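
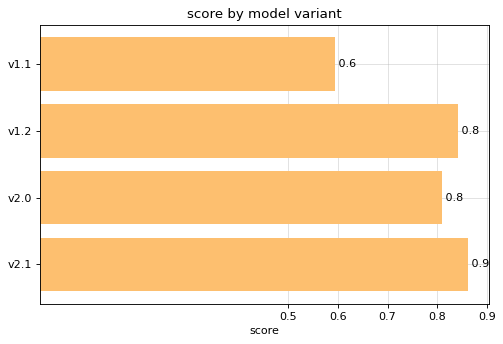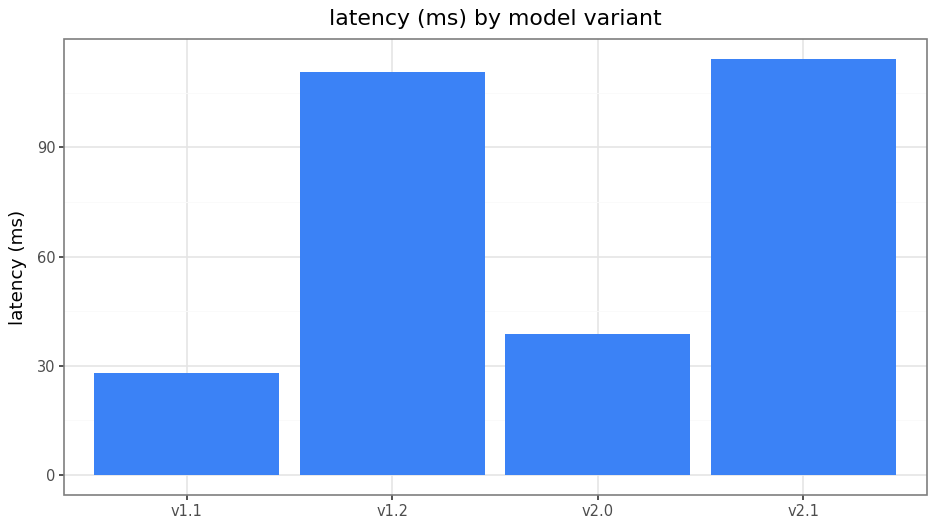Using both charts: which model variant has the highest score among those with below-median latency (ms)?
v2.0

Chart 2 median latency (ms) ≈ 80; below-median model variants: v1.1, v2.0. Among those, v2.0 has the highest score (≈ 0.8).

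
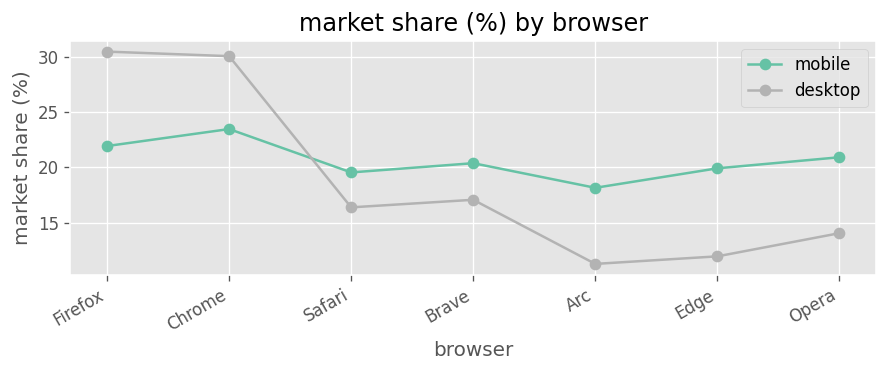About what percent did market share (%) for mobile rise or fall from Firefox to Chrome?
Firefox ≈ 22, Chrome ≈ 24; (24 − 22) / 22 ≈ +9.1%.

≈ +9.1%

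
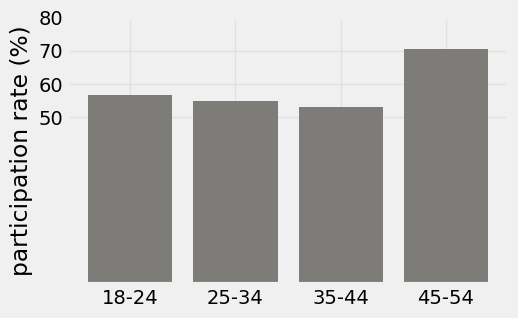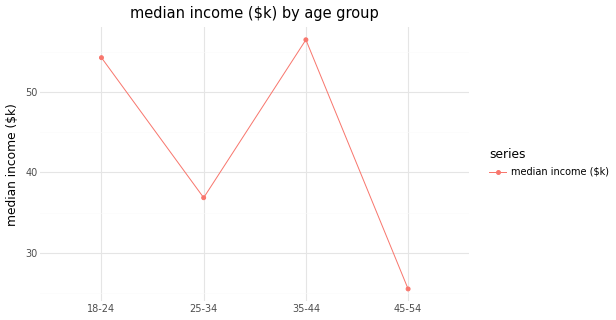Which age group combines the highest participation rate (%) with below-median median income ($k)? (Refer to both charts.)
45-54

Chart 2 median median income ($k) ≈ 50; below-median age groups: 25-34, 45-54. Among those, 45-54 has the highest participation rate (%) (≈ 70).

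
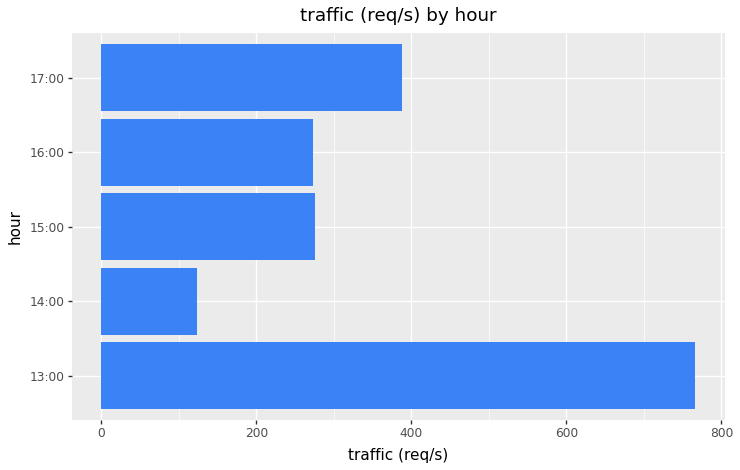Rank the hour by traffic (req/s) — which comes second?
17:00

Top 3: 13:00 ≈ 800, 17:00 ≈ 400, 15:00 ≈ 300.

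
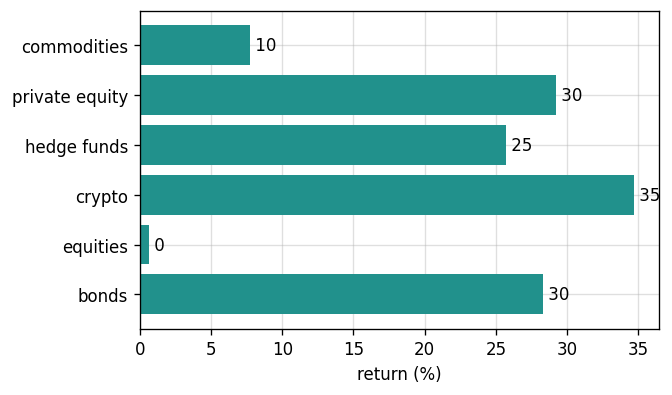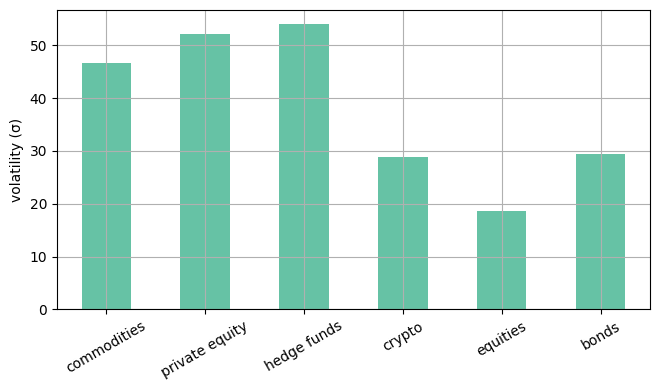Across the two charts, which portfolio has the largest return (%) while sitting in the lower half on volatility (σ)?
Chart 2 median volatility (σ) ≈ 40; below-median portfolios: crypto, equities, bonds. Among those, crypto has the highest return (%) (≈ 35).

crypto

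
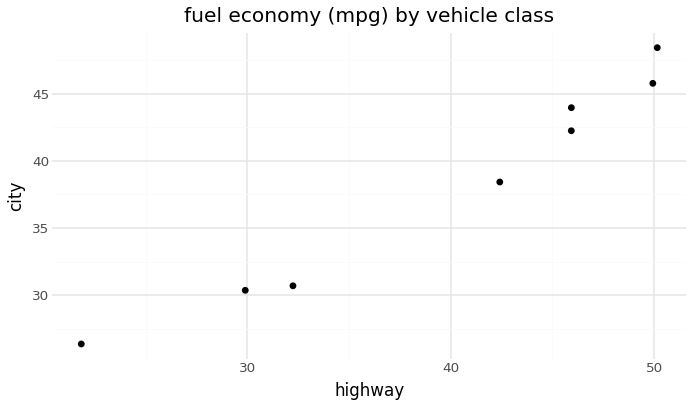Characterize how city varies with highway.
positive, strong

Points are positively correlated; strong (|r| ≈ 1.0).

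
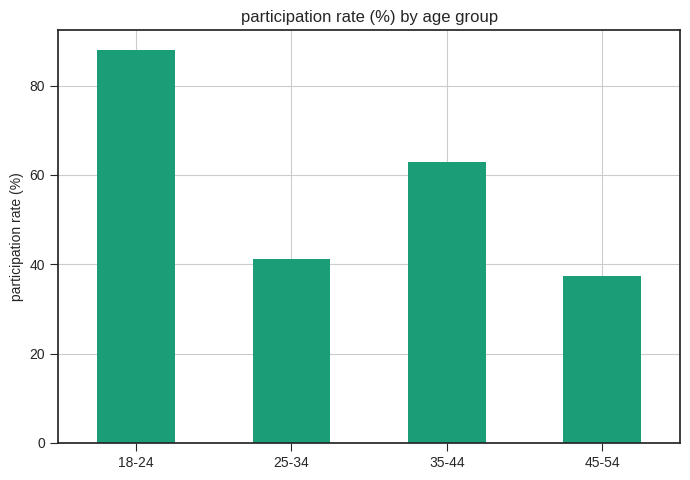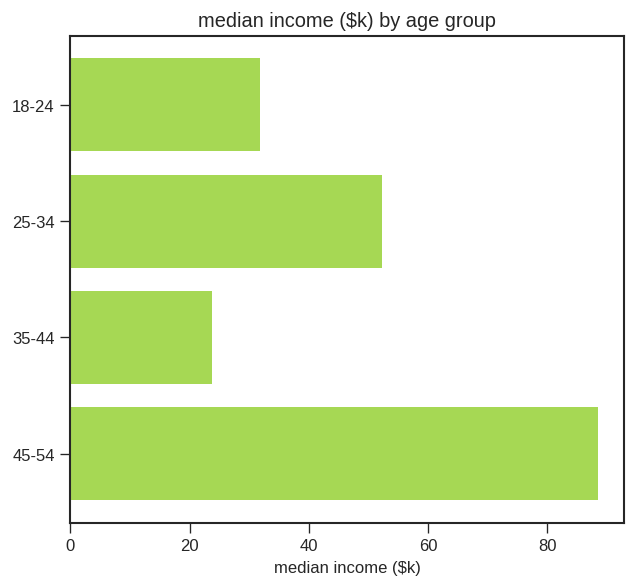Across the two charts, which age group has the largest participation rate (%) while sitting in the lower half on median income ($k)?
18-24

Chart 2 median median income ($k) ≈ 40; below-median age groups: 18-24, 35-44. Among those, 18-24 has the highest participation rate (%) (≈ 90).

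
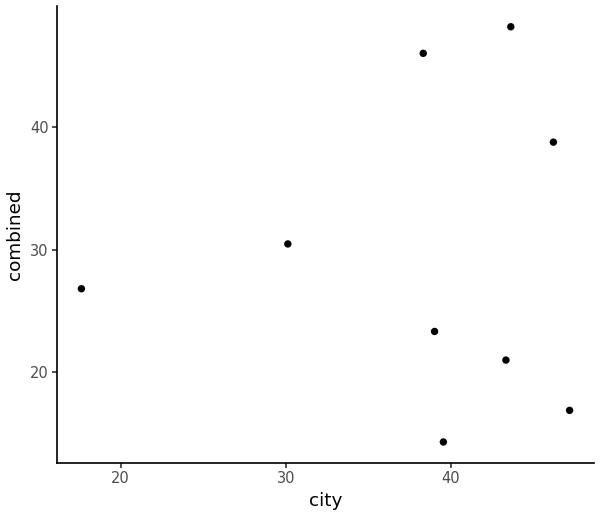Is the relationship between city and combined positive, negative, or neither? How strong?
Points are roughly uncorrelated; weak (|r| ≈ 0.0).

no clear correlation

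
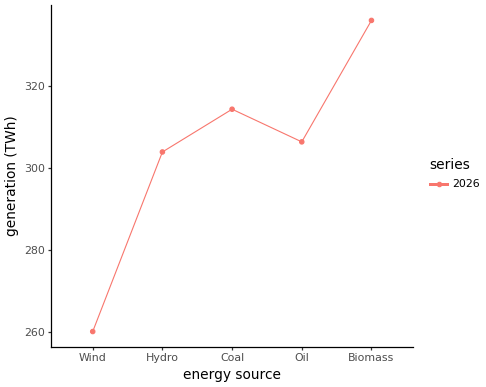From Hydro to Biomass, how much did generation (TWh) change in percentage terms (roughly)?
Hydro ≈ 300, Biomass ≈ 340; (340 − 300) / 300 ≈ +13.3%.

≈ +13.3%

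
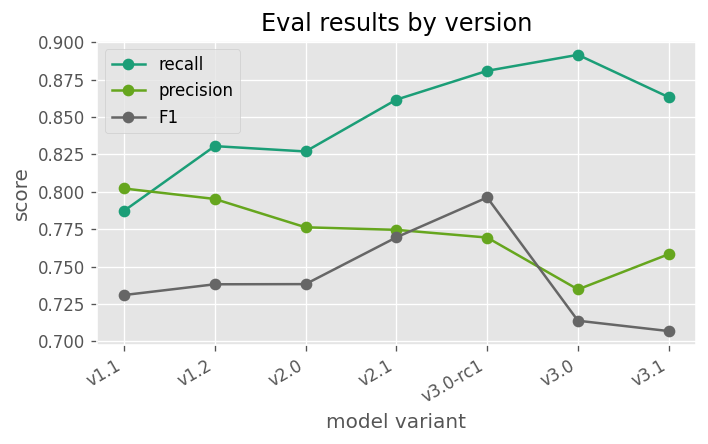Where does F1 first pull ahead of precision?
v3.0-rc1

v2.1: F1 ≈ 0.76 vs precision ≈ 0.78 (not yet); v3.0-rc1: F1 ≈ 0.80 vs precision ≈ 0.76 (first crossover).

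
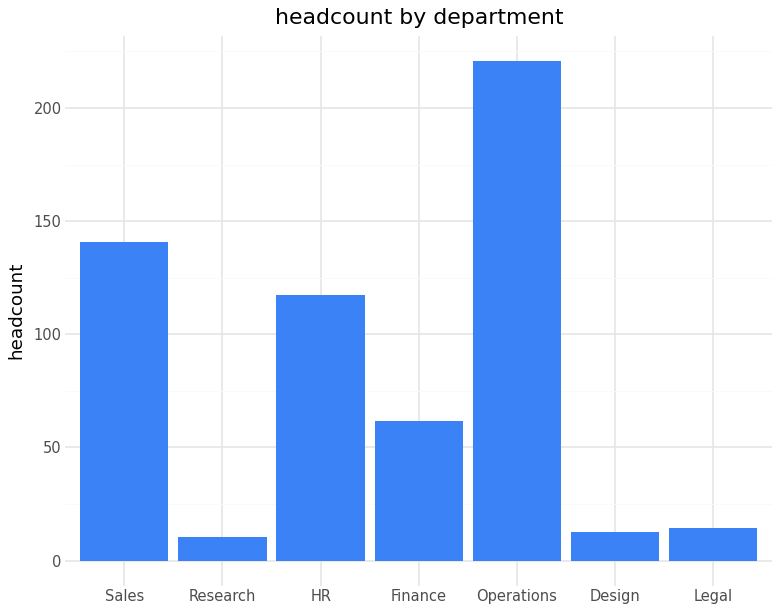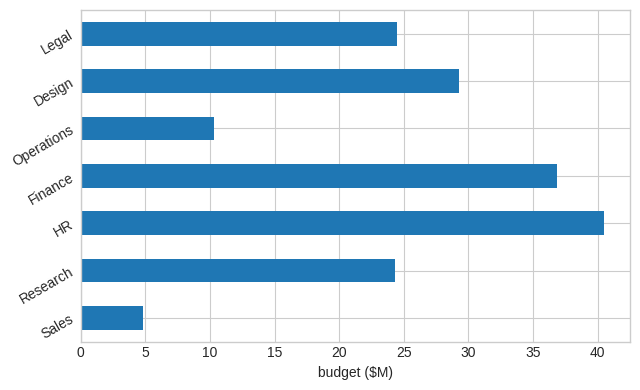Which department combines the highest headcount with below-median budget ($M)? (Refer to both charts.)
Chart 2 median budget ($M) ≈ 25; below-median departments: Sales, Research, Operations. Among those, Operations has the highest headcount (≈ 225).

Operations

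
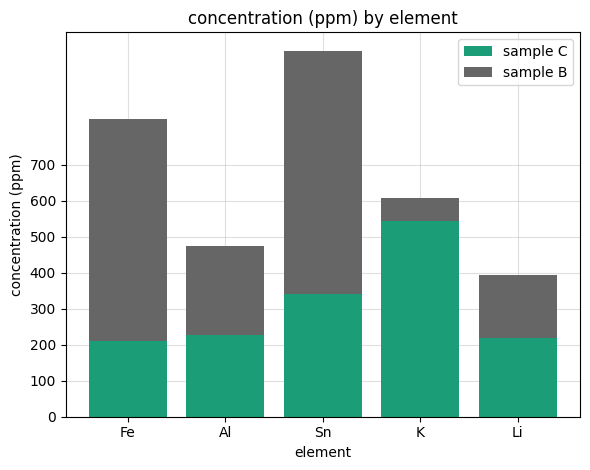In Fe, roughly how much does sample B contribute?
sample B top ≈ 800, bottom ≈ 200; segment ≈ 600.

≈ 600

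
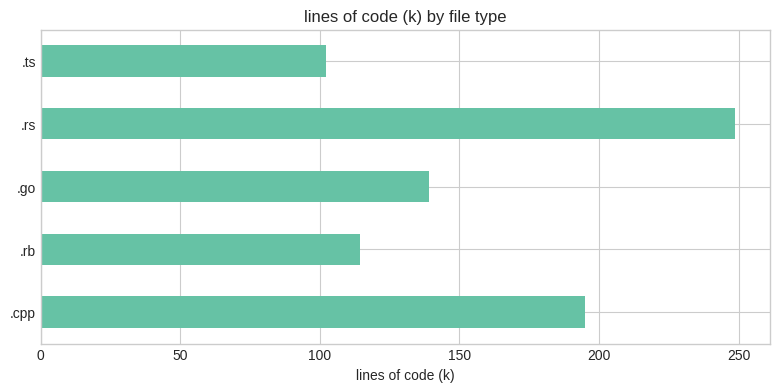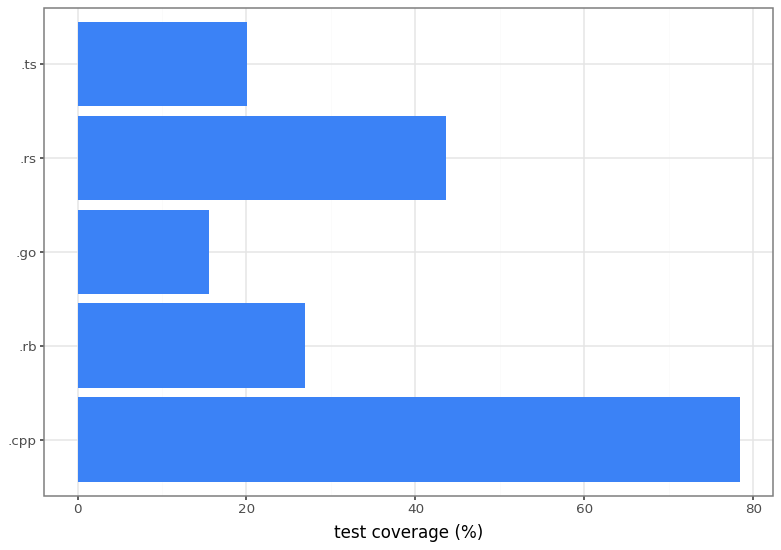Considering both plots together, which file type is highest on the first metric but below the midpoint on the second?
.go

Chart 2 median test coverage (%) ≈ 30; below-median file types: .go, .ts. Among those, .go has the highest lines of code (k) (≈ 150).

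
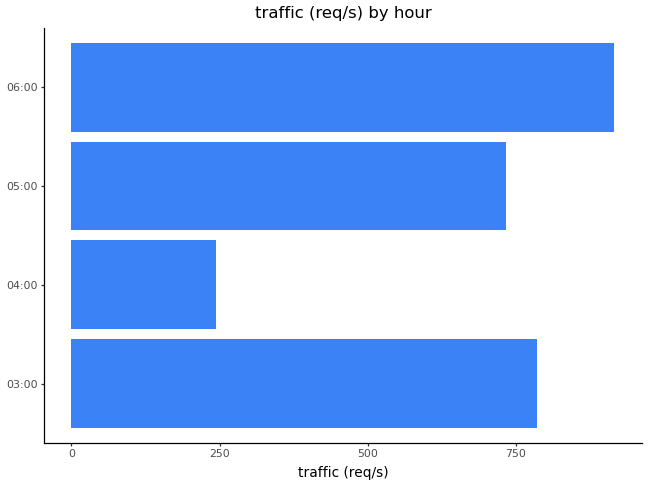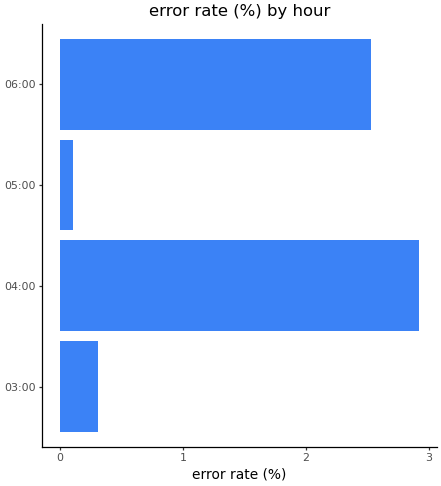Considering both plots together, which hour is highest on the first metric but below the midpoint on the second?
Chart 2 median error rate (%) ≈ 1.5; below-median hours: 03:00, 05:00. Among those, 03:00 has the highest traffic (req/s) (≈ 800).

03:00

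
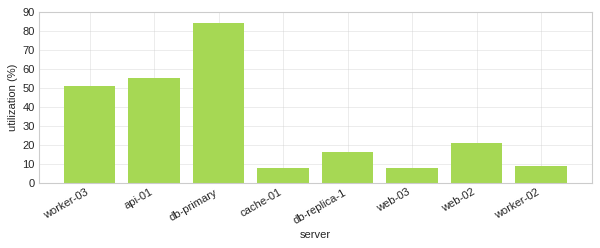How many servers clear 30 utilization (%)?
Above 30: worker-03, api-01, db-primary.

3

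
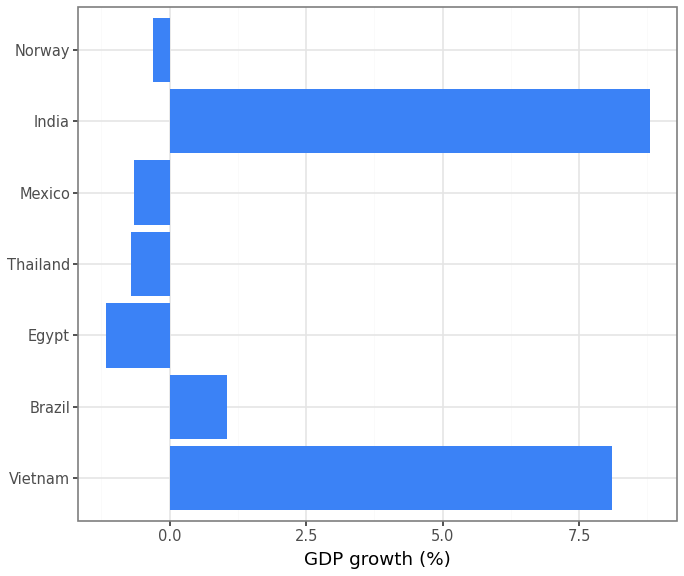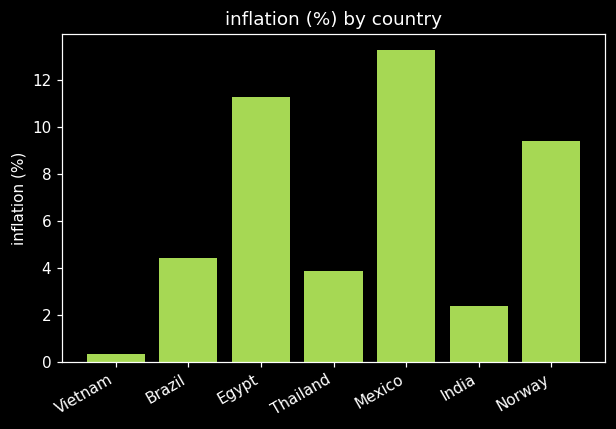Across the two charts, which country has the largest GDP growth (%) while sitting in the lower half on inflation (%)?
India

Chart 2 median inflation (%) ≈ 4; below-median countries: Vietnam, Thailand, India. Among those, India has the highest GDP growth (%) (≈ 9).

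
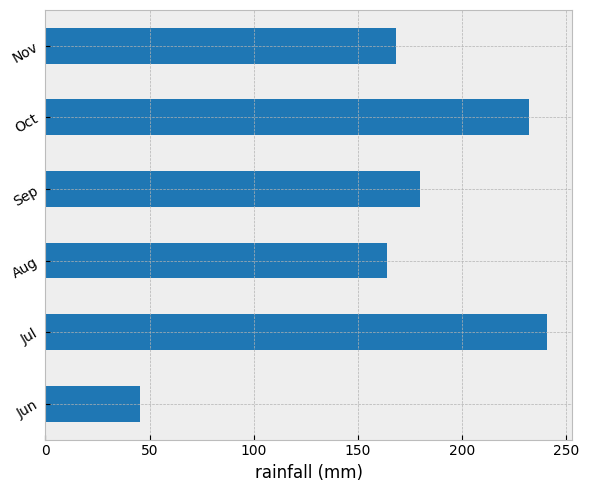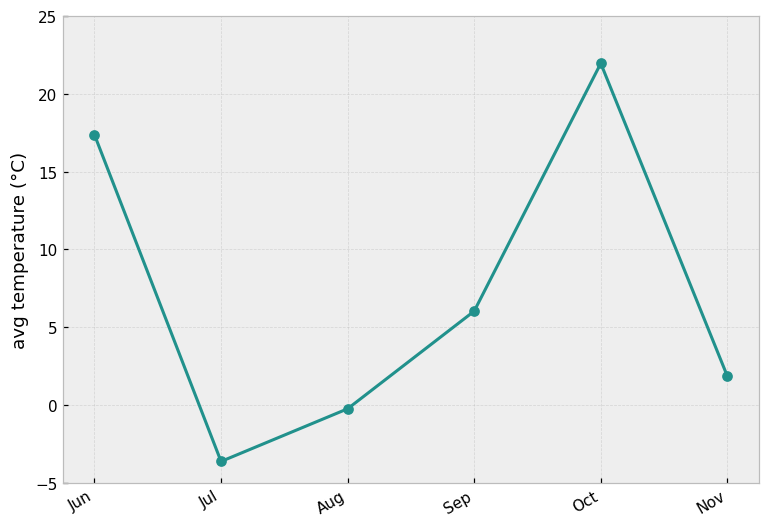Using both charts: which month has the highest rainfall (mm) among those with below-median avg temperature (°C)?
Jul

Chart 2 median avg temperature (°C) ≈ 5; below-median months: Jul, Aug, Nov. Among those, Jul has the highest rainfall (mm) (≈ 250).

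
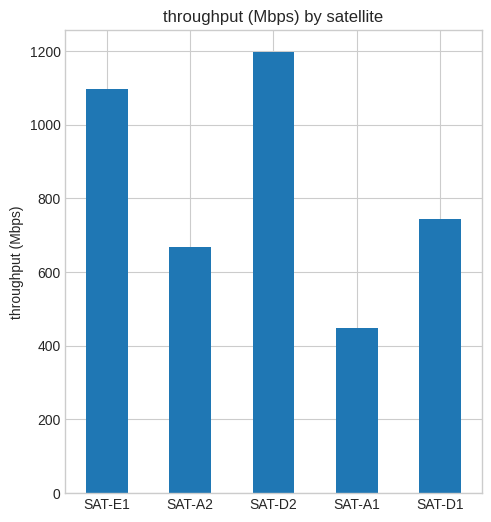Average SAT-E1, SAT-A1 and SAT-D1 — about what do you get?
(1100 + 400 + 700) / 3 ≈ 733.

≈ 733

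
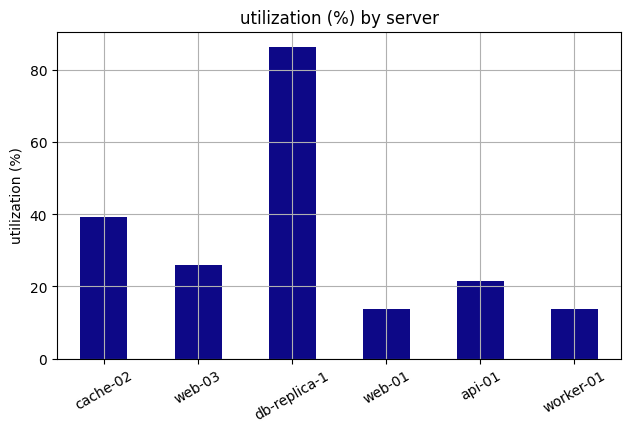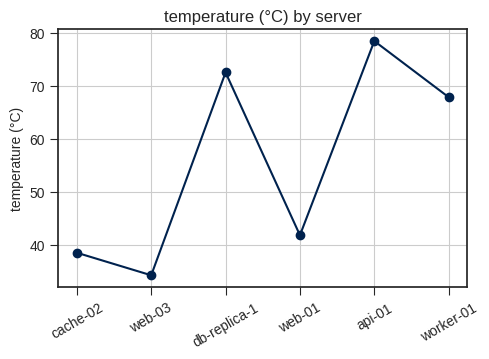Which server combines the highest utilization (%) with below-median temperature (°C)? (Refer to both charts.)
Chart 2 median temperature (°C) ≈ 50; below-median servers: cache-02, web-03, web-01. Among those, cache-02 has the highest utilization (%) (≈ 40).

cache-02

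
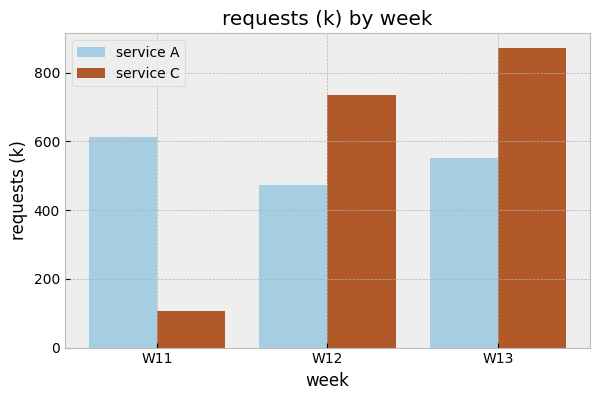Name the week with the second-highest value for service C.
W12

Top 3 for service C: W13 ≈ 900, W12 ≈ 700, W11 ≈ 100.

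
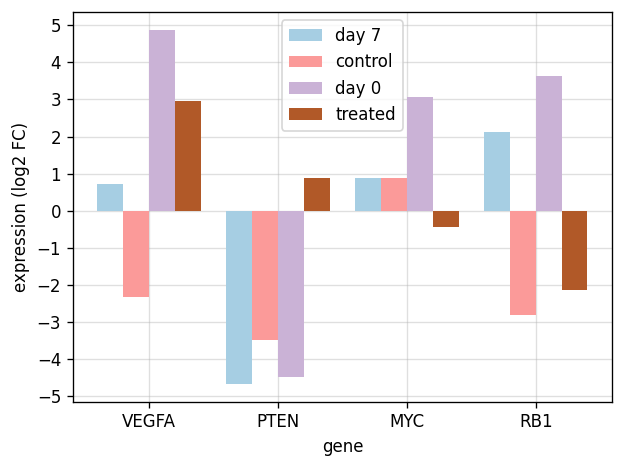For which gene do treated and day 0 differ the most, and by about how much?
RB1: treated ≈ -2, day 0 ≈ 4 → gap ≈ 6. Next-largest (PTEN) is only ≈ 5.

RB1, ≈ 6 log2 FC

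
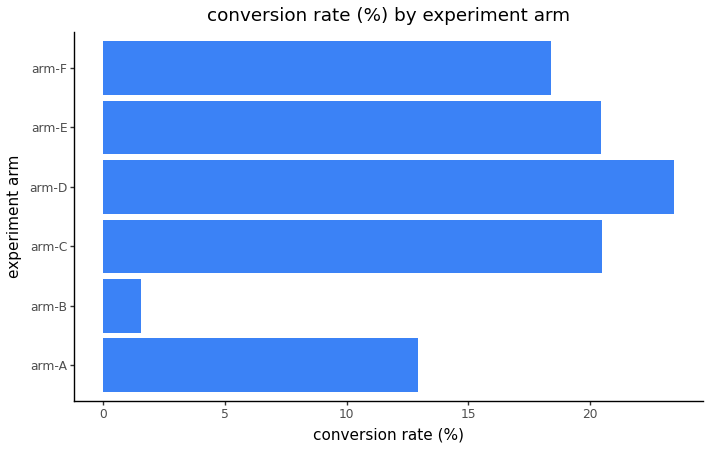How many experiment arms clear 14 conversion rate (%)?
4

Above 14: arm-C, arm-D, arm-E, arm-F.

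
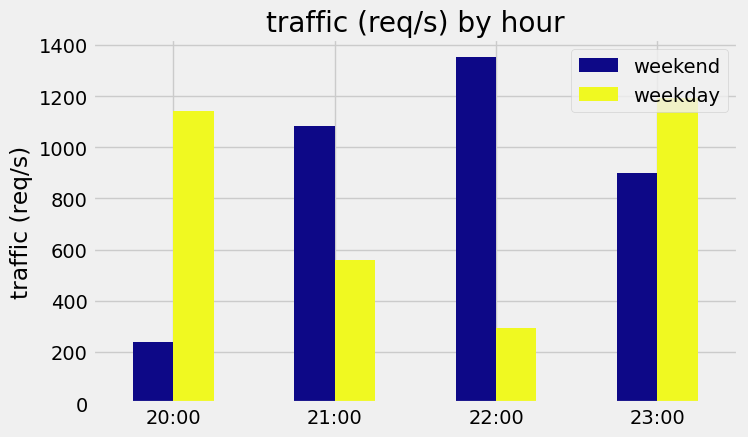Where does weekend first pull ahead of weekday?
21:00

20:00: weekend ≈ 200 vs weekday ≈ 1200 (not yet); 21:00: weekend ≈ 1000 vs weekday ≈ 600 (first crossover).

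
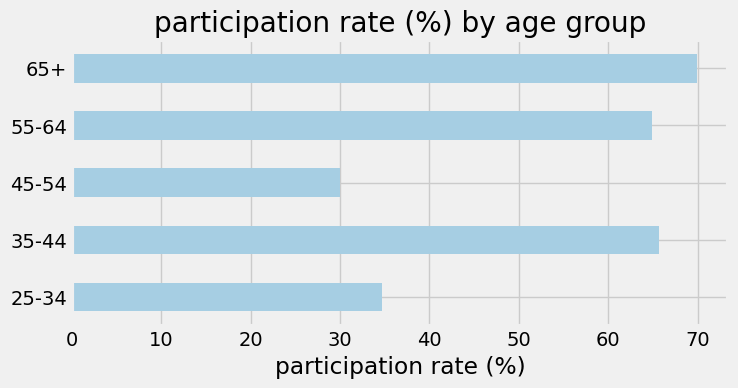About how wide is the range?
Max 65+ ≈ 70, min 45-54 ≈ 30; range ≈ 40.

≈ 40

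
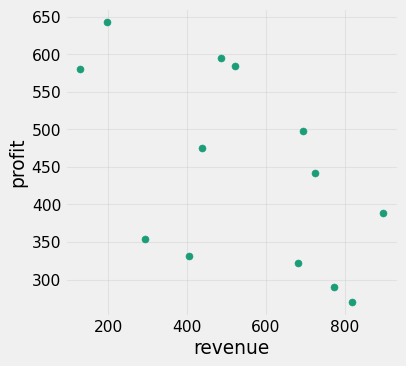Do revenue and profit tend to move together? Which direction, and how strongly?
Points are negatively correlated; moderate (|r| ≈ 0.6).

negative, moderate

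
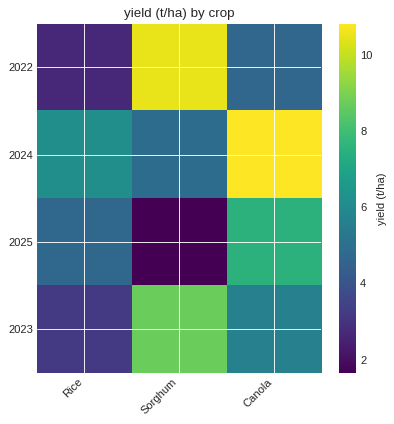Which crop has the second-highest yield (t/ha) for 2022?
Canola

Top 3 for 2022: Sorghum ≈ 11, Canola ≈ 5, Rice ≈ 3.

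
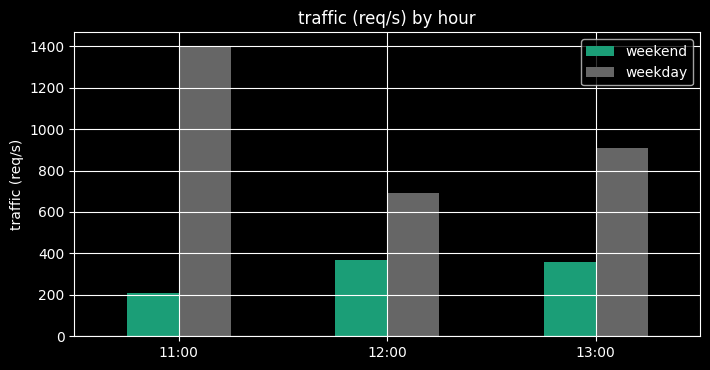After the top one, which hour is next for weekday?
13:00

Top 3 for weekday: 11:00 ≈ 1400, 13:00 ≈ 1000, 12:00 ≈ 600.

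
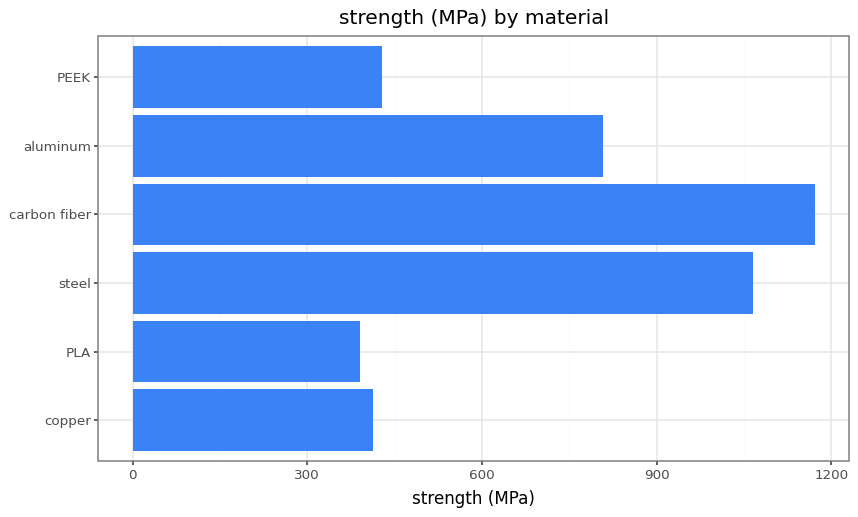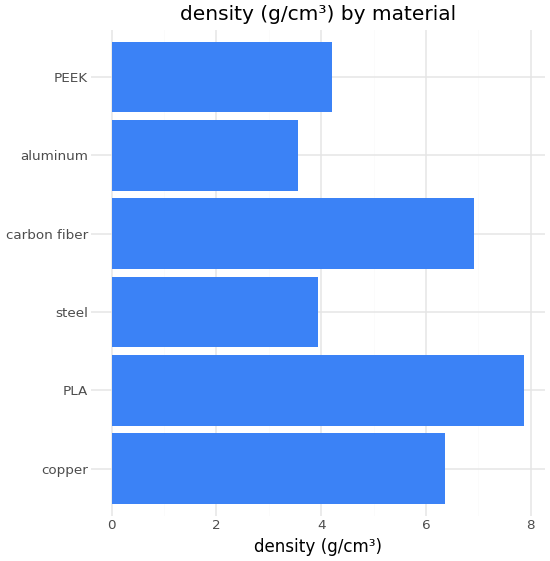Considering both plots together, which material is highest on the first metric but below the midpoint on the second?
Chart 2 median density (g/cm³) ≈ 5; below-median materials: steel, aluminum, PEEK. Among those, steel has the highest strength (MPa) (≈ 1000).

steel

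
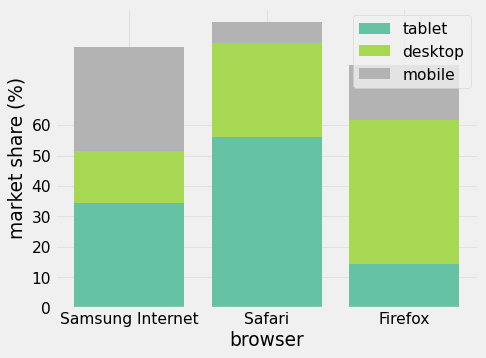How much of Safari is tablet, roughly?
≈ 60

tablet top ≈ 60, bottom ≈ 0; segment ≈ 60.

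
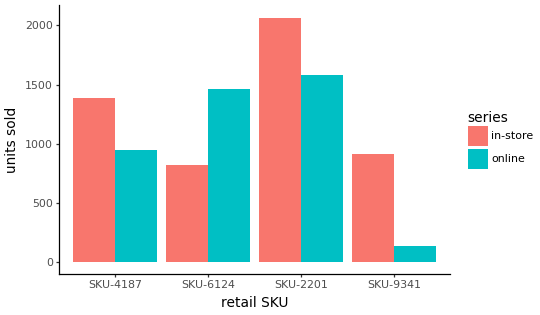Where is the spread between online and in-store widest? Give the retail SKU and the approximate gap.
SKU-9341: online ≈ 200, in-store ≈ 1000 → gap ≈ 800. Next-largest (SKU-6124) is only ≈ 600.

SKU-9341, ≈ 800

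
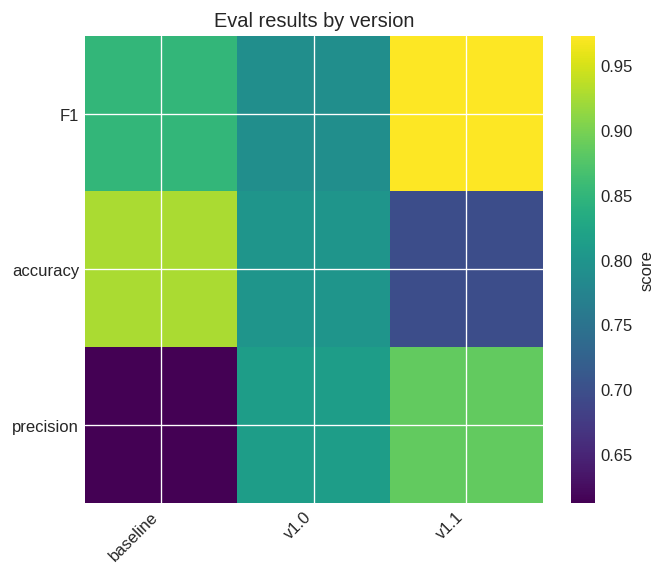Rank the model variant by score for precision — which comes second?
Top 3 for precision: v1.1 ≈ 0.90, v1.0 ≈ 0.80, baseline ≈ 0.60.

v1.0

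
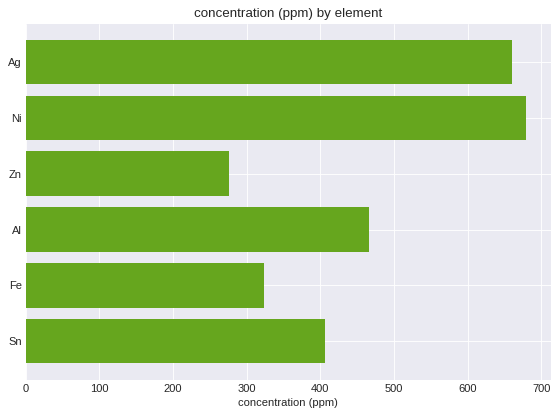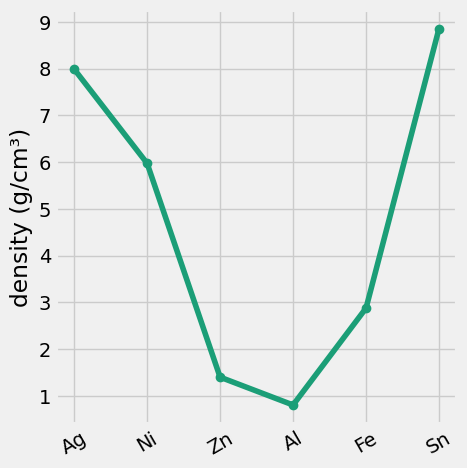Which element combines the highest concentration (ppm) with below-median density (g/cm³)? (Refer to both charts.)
Chart 2 median density (g/cm³) ≈ 4; below-median elements: Zn, Al, Fe. Among those, Al has the highest concentration (ppm) (≈ 500).

Al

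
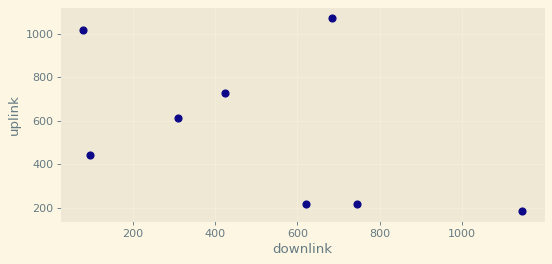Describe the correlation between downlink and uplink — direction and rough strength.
negative, moderate

Points are negatively correlated; moderate (|r| ≈ 0.5).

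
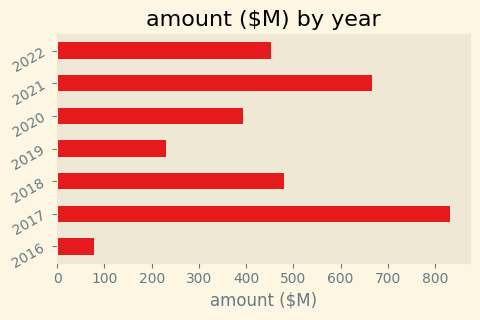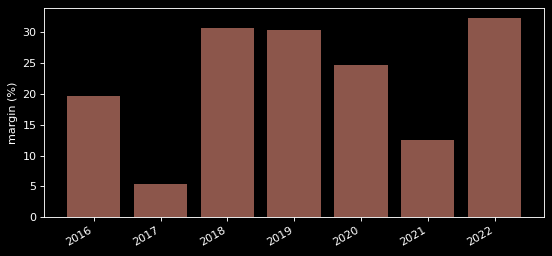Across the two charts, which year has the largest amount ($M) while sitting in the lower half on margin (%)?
2017

Chart 2 median margin (%) ≈ 25; below-median years: 2016, 2017, 2021. Among those, 2017 has the highest amount ($M) (≈ 800).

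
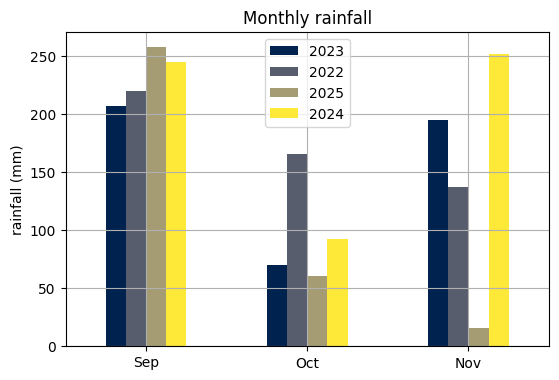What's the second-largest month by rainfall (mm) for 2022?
Top 3 for 2022: Sep ≈ 225, Oct ≈ 175, Nov ≈ 125.

Oct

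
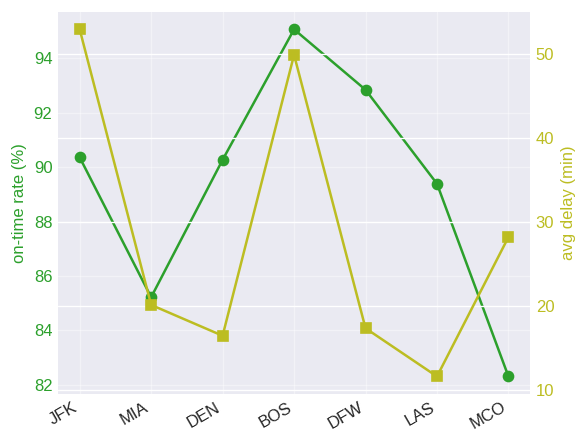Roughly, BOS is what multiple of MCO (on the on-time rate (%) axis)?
BOS ≈ 96, MCO ≈ 82; 96/82 ≈ 1.17.

≈ 1.17×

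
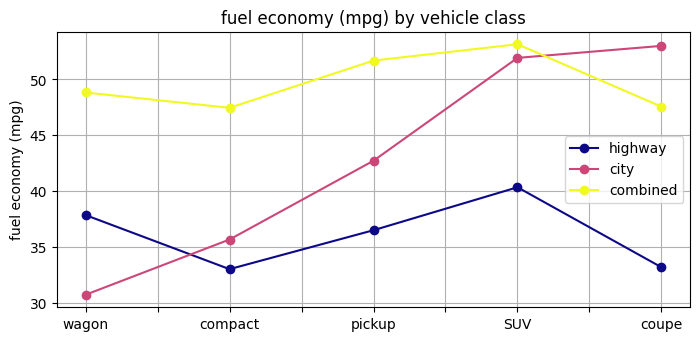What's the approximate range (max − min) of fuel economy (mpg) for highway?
≈ 6

Max SUV ≈ 40, min compact ≈ 34; range ≈ 6.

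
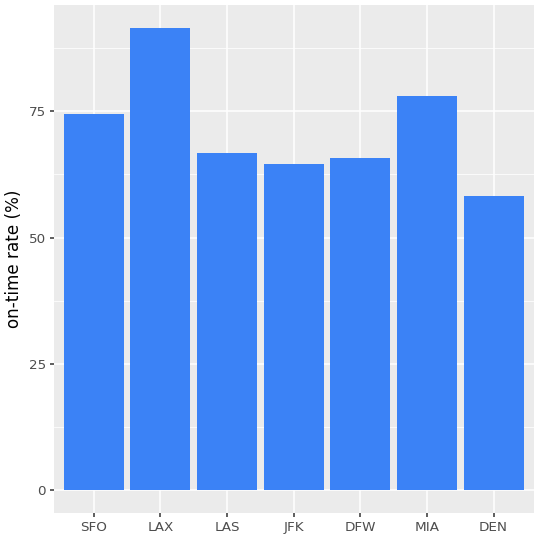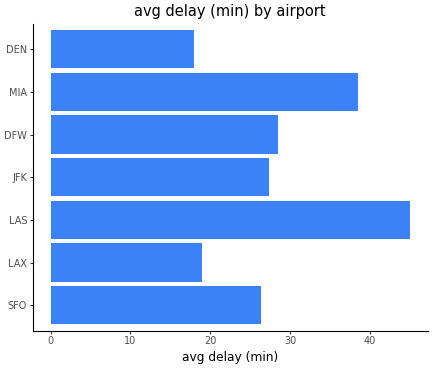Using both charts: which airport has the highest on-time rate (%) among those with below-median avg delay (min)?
LAX

Chart 2 median avg delay (min) ≈ 25; below-median airports: SFO, LAX, DEN. Among those, LAX has the highest on-time rate (%) (≈ 90).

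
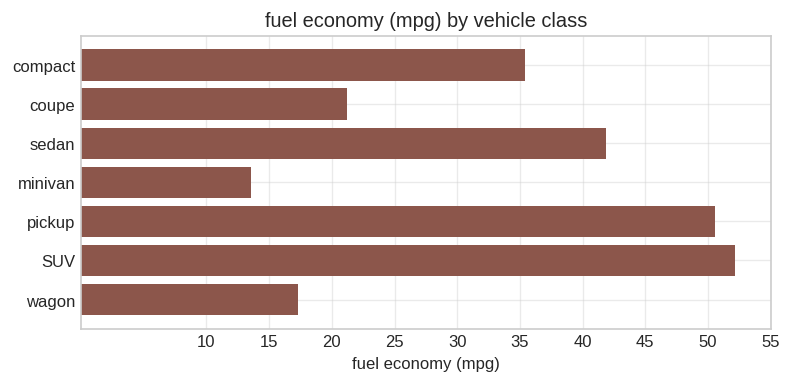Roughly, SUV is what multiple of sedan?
≈ 1.25×

SUV ≈ 50, sedan ≈ 40; 50/40 ≈ 1.25.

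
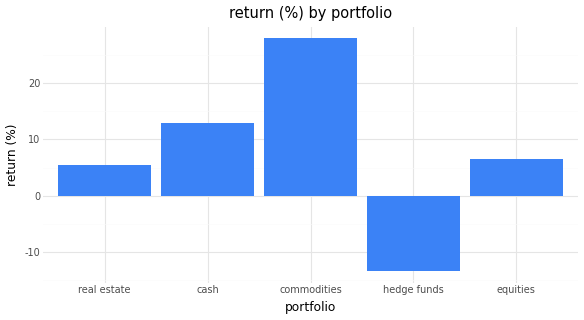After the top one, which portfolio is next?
Top 3: commodities ≈ 30, cash ≈ 15, equities ≈ 5.

cash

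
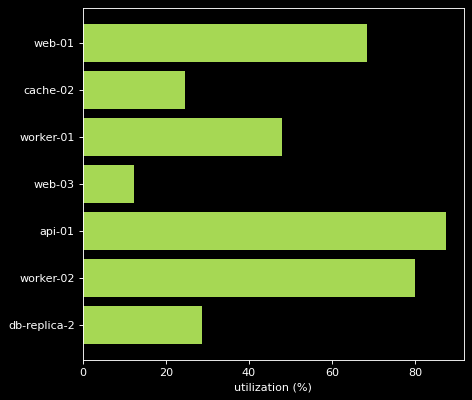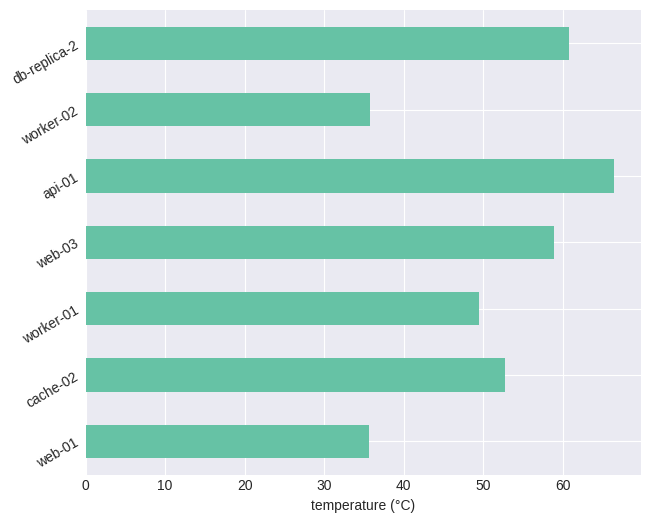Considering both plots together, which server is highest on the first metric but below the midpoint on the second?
Chart 2 median temperature (°C) ≈ 50; below-median servers: web-01, worker-01, worker-02. Among those, worker-02 has the highest utilization (%) (≈ 80).

worker-02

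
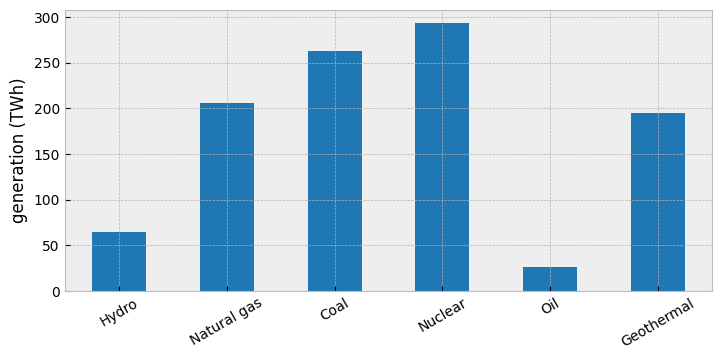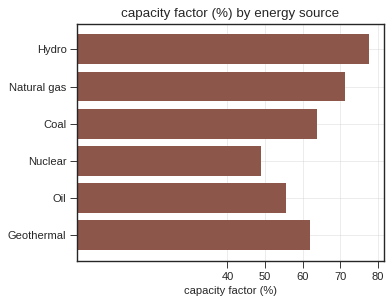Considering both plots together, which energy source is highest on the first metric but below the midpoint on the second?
Chart 2 median capacity factor (%) ≈ 60; below-median energy sources: Nuclear, Oil, Geothermal. Among those, Nuclear has the highest generation (TWh) (≈ 300).

Nuclear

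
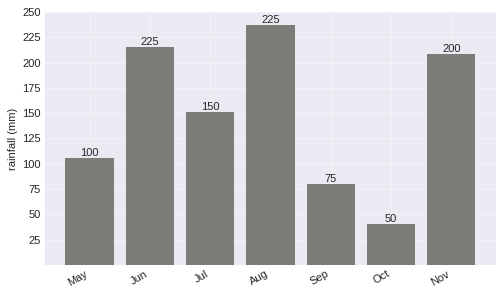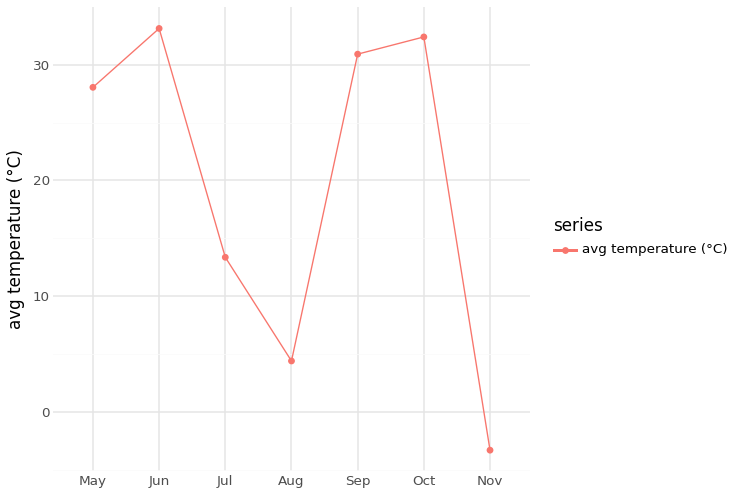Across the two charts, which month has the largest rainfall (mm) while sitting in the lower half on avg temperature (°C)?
Aug

Chart 2 median avg temperature (°C) ≈ 30; below-median months: Jul, Aug, Nov. Among those, Aug has the highest rainfall (mm) (≈ 225).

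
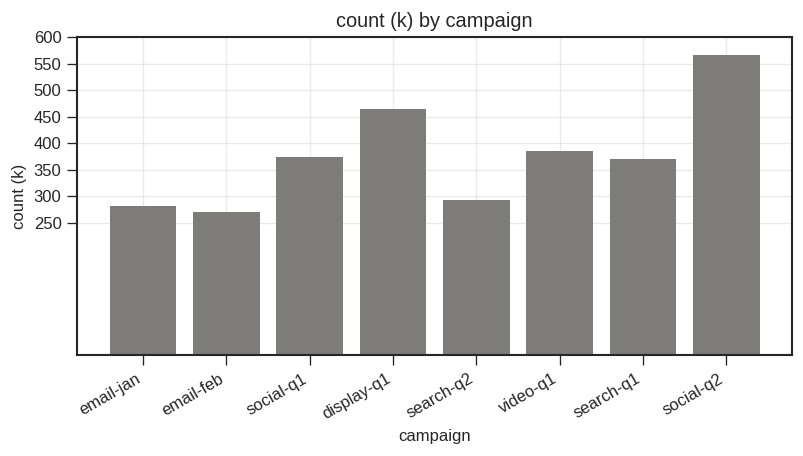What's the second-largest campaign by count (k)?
display-q1

Top 3: social-q2 ≈ 550, display-q1 ≈ 450, video-q1 ≈ 400.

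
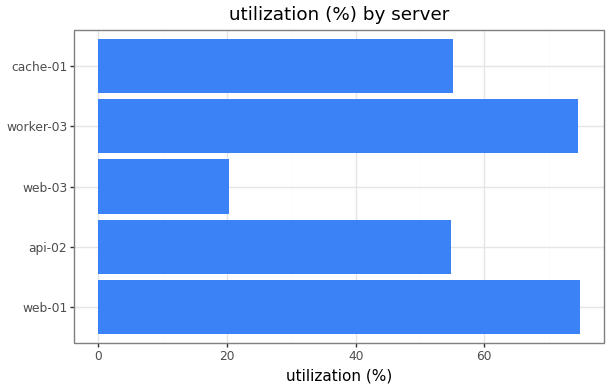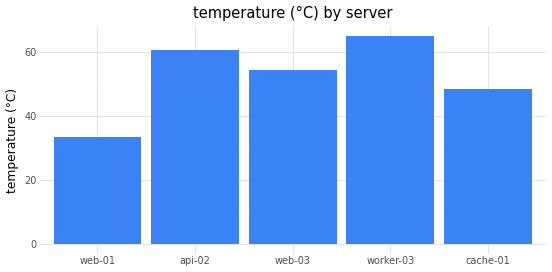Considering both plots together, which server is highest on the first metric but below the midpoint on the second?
web-01

Chart 2 median temperature (°C) ≈ 50; below-median servers: web-01, cache-01. Among those, web-01 has the highest utilization (%) (≈ 70).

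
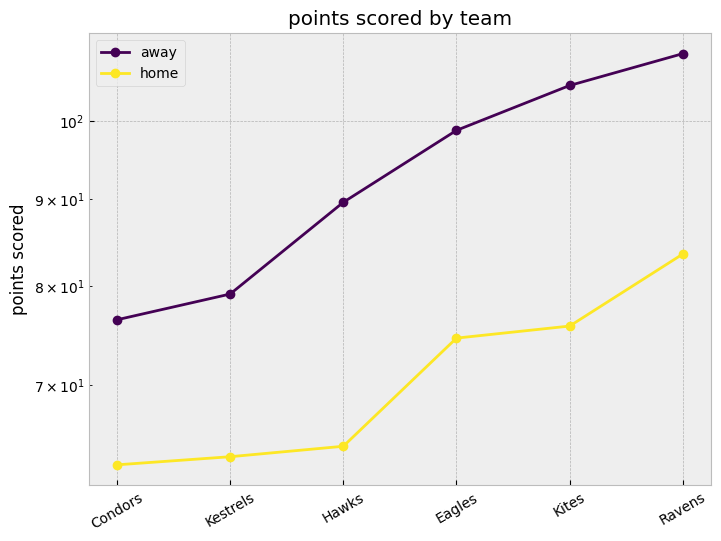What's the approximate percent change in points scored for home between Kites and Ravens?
Kites ≈ 75, Ravens ≈ 85; (85 − 75) / 75 ≈ +13.3%.

≈ +13.3%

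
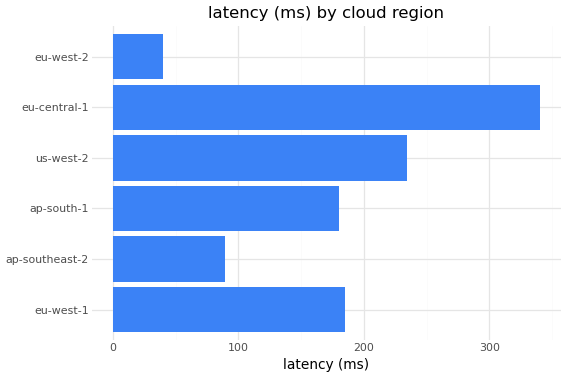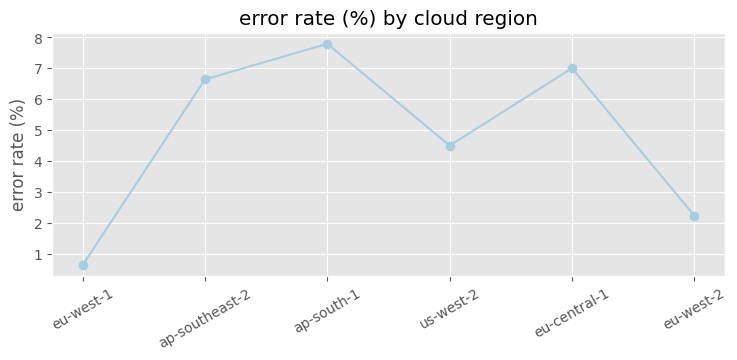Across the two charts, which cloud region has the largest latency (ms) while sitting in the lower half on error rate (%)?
Chart 2 median error rate (%) ≈ 6; below-median cloud regions: eu-west-1, us-west-2, eu-west-2. Among those, us-west-2 has the highest latency (ms) (≈ 250).

us-west-2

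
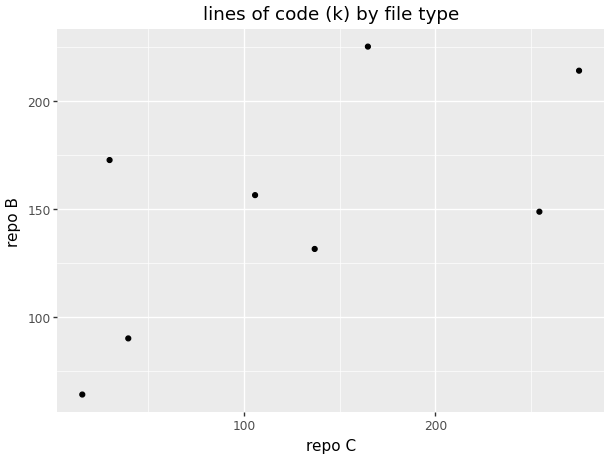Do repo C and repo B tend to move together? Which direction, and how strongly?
Points are positively correlated; moderate (|r| ≈ 0.6).

positive, moderate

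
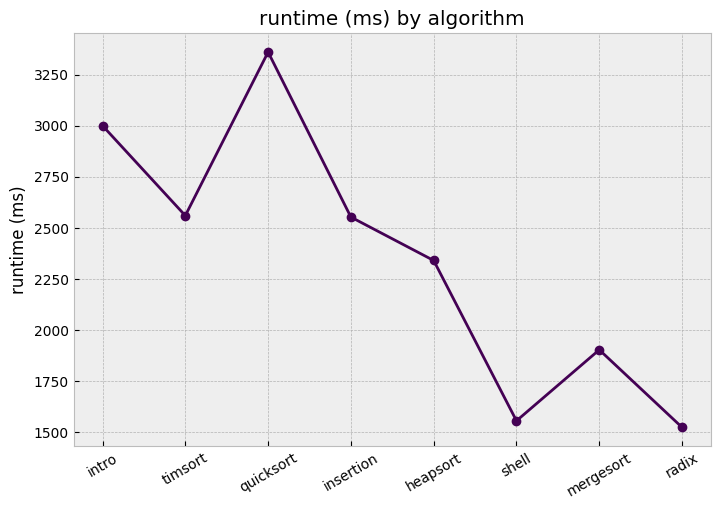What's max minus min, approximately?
Max quicksort ≈ 3400, min radix ≈ 1600; range ≈ 1800.

≈ 1800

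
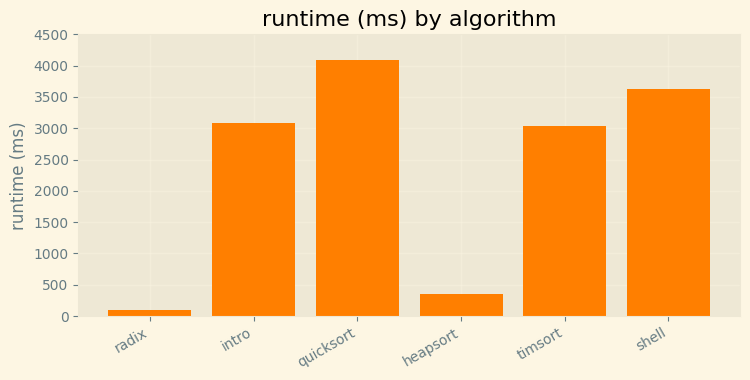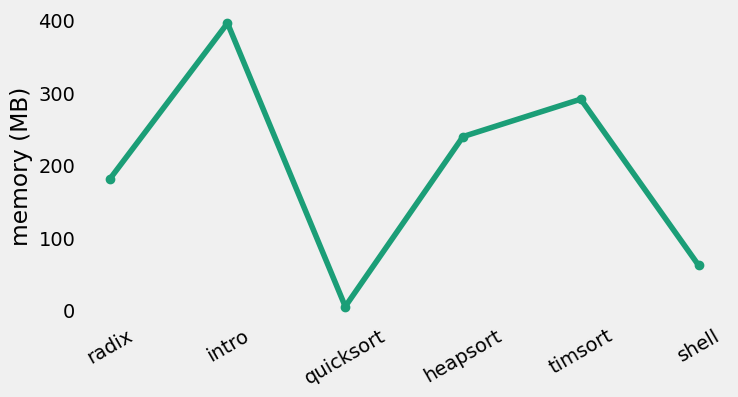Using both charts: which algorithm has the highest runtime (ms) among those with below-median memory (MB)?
Chart 2 median memory (MB) ≈ 200; below-median algorithms: radix, quicksort, shell. Among those, quicksort has the highest runtime (ms) (≈ 4000).

quicksort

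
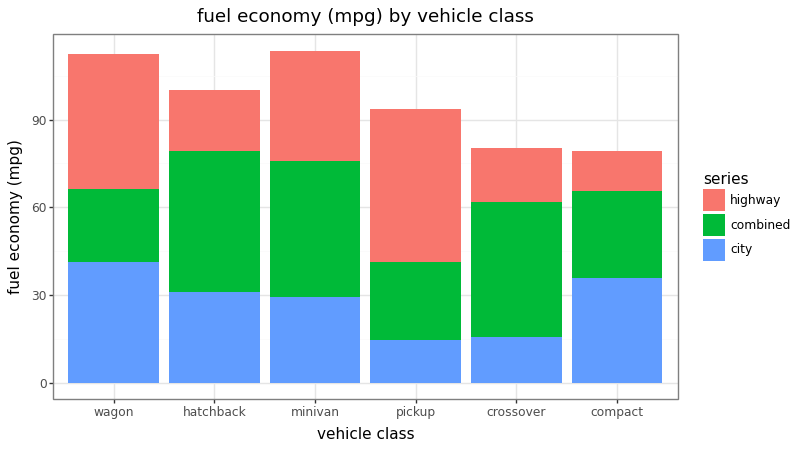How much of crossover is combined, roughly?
combined top ≈ 60, bottom ≈ 20; segment ≈ 40.

≈ 40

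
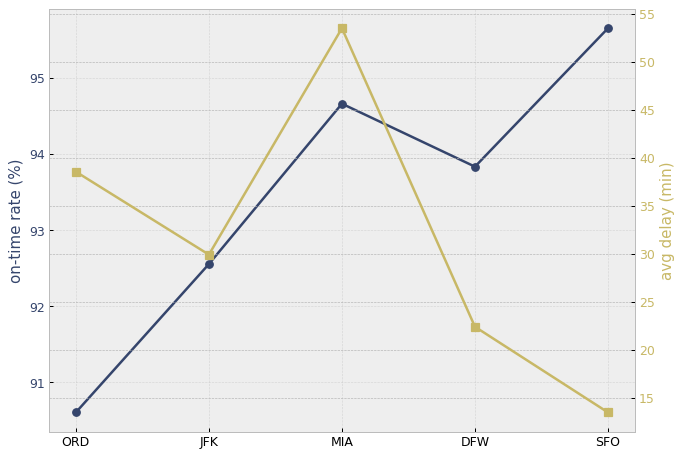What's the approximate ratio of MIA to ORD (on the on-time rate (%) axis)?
MIA ≈ 94.5, ORD ≈ 90.5; 94.5/90.5 ≈ 1.04.

≈ 1.04×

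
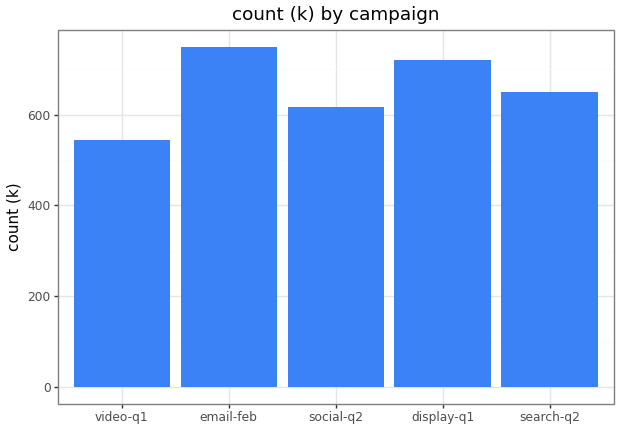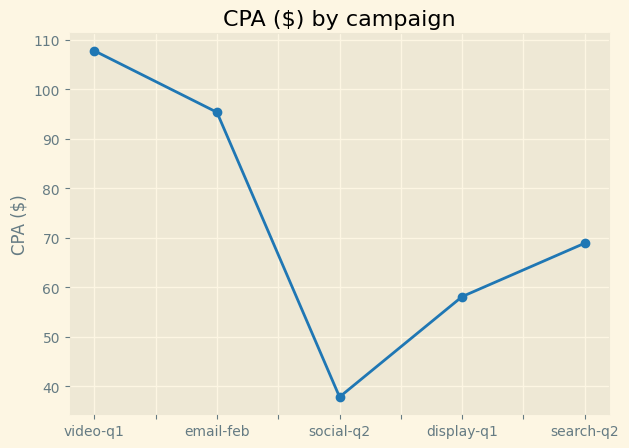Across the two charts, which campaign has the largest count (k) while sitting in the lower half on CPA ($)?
Chart 2 median CPA ($) ≈ 70; below-median campaigns: social-q2, display-q1. Among those, display-q1 has the highest count (k) (≈ 700).

display-q1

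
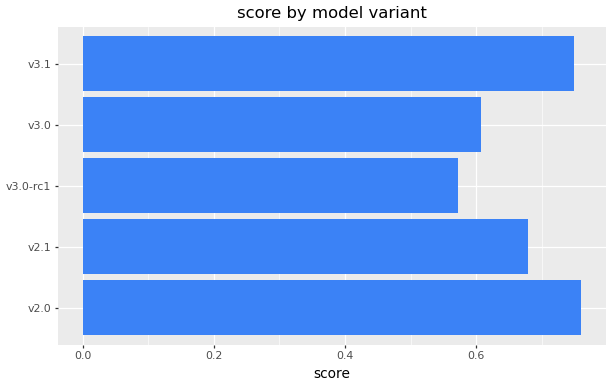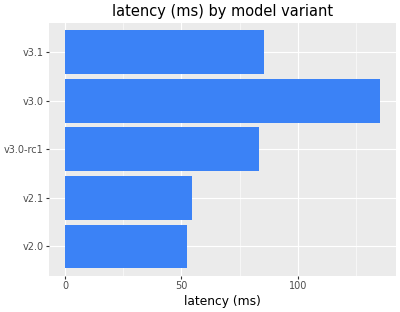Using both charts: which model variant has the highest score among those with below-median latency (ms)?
Chart 2 median latency (ms) ≈ 80; below-median model variants: v2.0, v2.1. Among those, v2.0 has the highest score (≈ 0.8).

v2.0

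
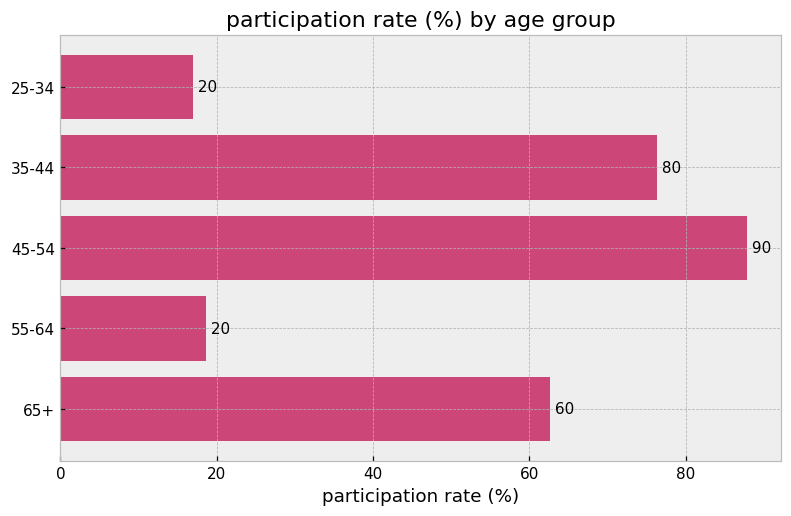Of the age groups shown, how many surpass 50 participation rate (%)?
Above 50: 35-44, 45-54, 65+.

3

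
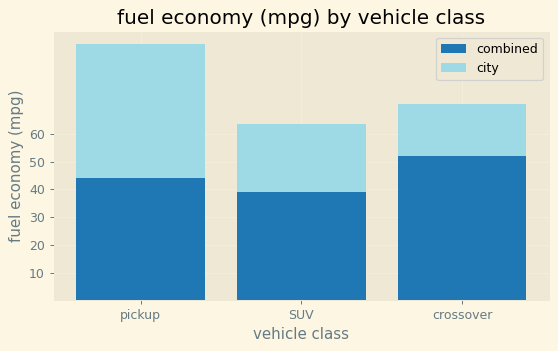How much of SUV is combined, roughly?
combined top ≈ 40, bottom ≈ 0; segment ≈ 40.

≈ 40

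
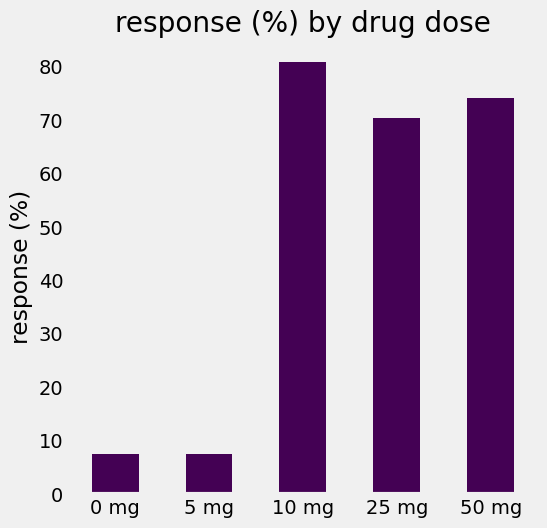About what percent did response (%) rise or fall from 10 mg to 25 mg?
≈ -12.5%

10 mg ≈ 80, 25 mg ≈ 70; (70 − 80) / 80 ≈ -12.5%.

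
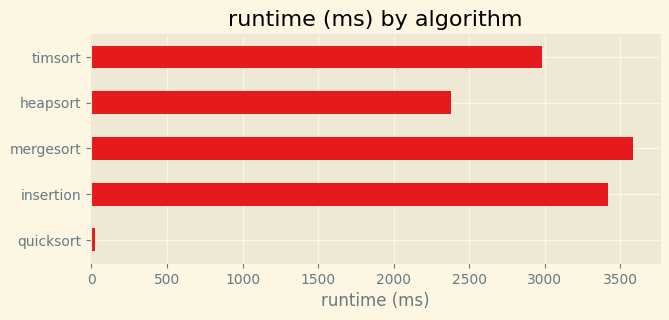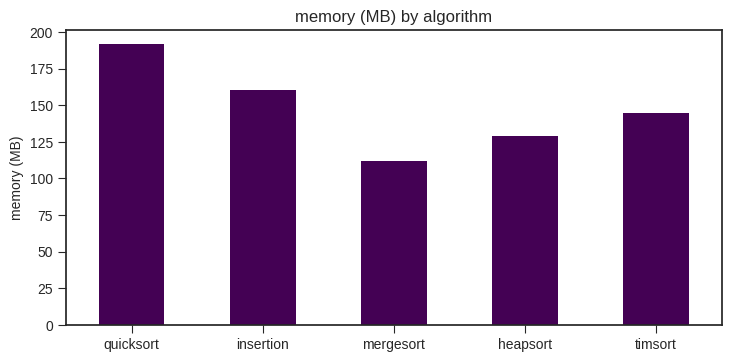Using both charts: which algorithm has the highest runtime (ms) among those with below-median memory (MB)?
Chart 2 median memory (MB) ≈ 140; below-median algorithms: mergesort, heapsort. Among those, mergesort has the highest runtime (ms) (≈ 3500).

mergesort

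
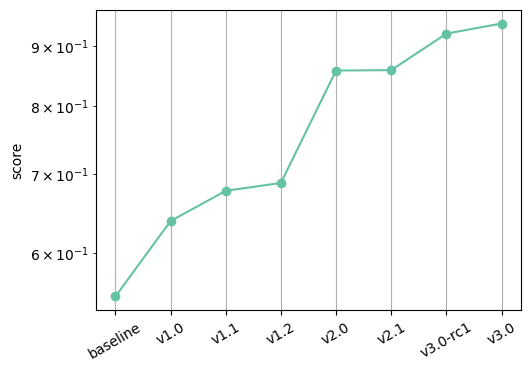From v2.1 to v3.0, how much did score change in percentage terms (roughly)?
≈ +11.8%

v2.1 ≈ 0.85, v3.0 ≈ 0.95; (0.95 − 0.85) / 0.85 ≈ +11.8%.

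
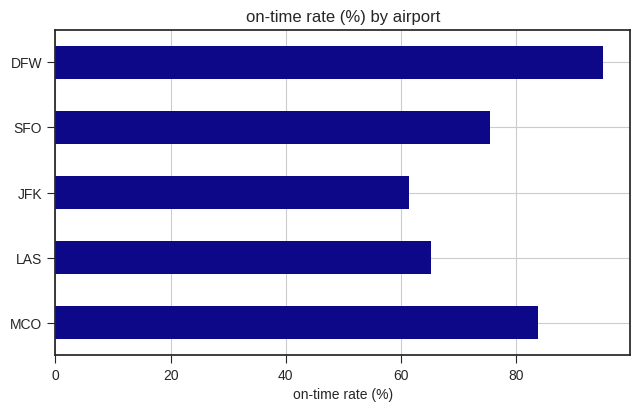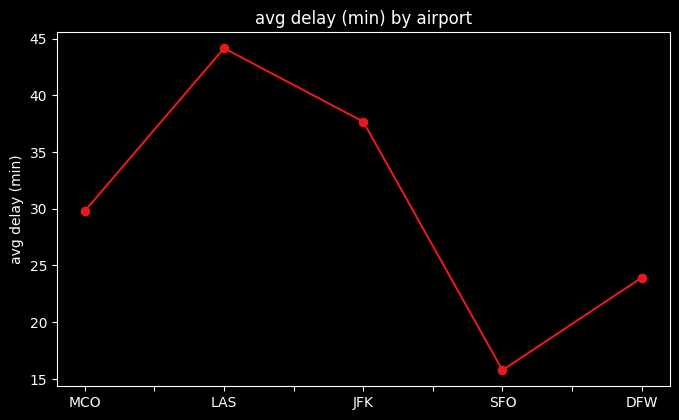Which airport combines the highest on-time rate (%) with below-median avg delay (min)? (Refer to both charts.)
Chart 2 median avg delay (min) ≈ 30; below-median airports: SFO, DFW. Among those, DFW has the highest on-time rate (%) (≈ 90).

DFW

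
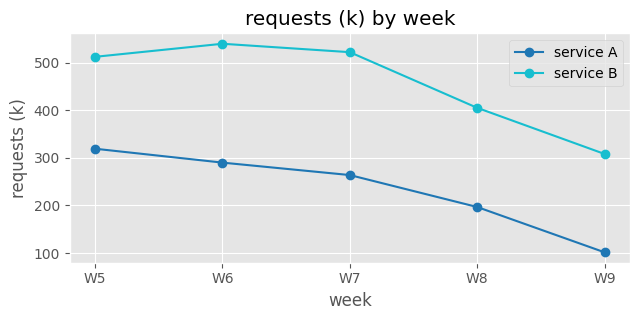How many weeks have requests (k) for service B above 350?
4

Above 350: W5, W6, W7, W8.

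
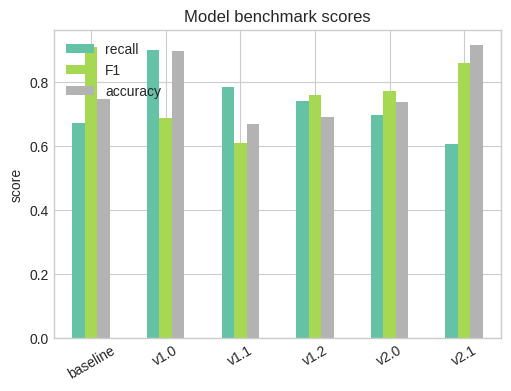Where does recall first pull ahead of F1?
baseline: recall ≈ 0.7 vs F1 ≈ 0.9 (not yet); v1.0: recall ≈ 0.9 vs F1 ≈ 0.7 (first crossover).

v1.0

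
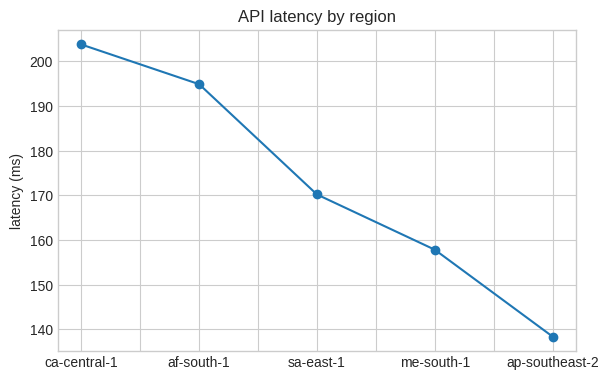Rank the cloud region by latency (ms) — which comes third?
Top 4: ca-central-1 ≈ 200, af-south-1 ≈ 190, sa-east-1 ≈ 170, me-south-1 ≈ 160.

sa-east-1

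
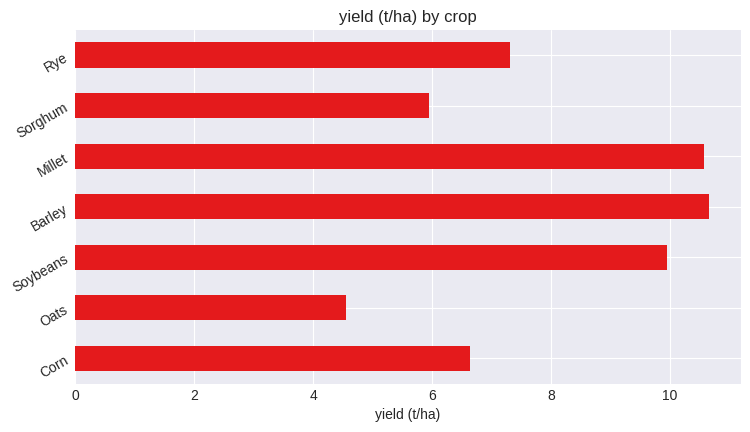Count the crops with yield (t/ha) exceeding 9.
Above 9: Soybeans, Barley, Millet.

3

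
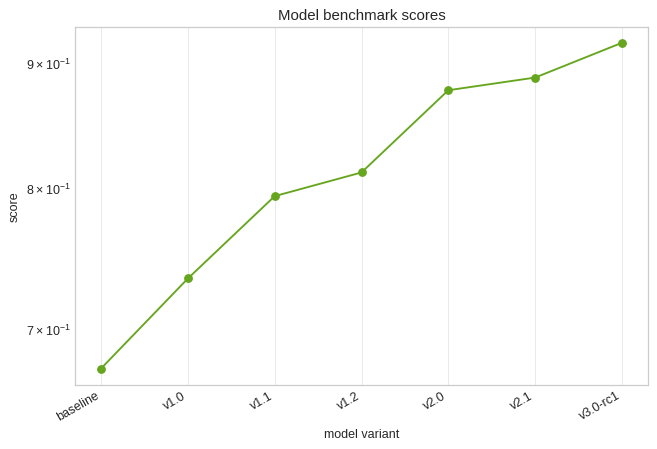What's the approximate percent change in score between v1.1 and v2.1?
v1.1 ≈ 0.80, v2.1 ≈ 0.90; (0.90 − 0.80) / 0.80 ≈ +12.5%.

≈ +12.5%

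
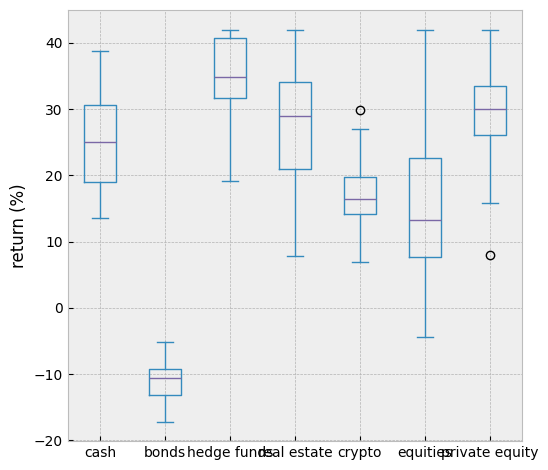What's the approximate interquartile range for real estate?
Q3 ≈ 35, Q1 ≈ 20; IQR ≈ 15.

≈ 15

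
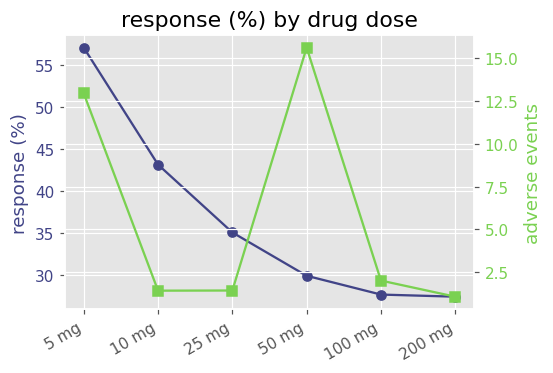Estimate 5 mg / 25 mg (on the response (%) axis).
5 mg ≈ 55, 25 mg ≈ 35; 55/35 ≈ 1.57.

≈ 1.57×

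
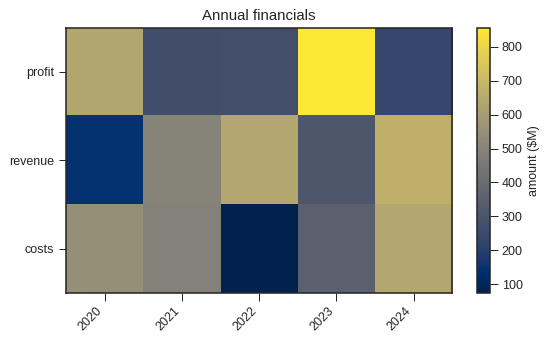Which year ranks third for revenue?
2021

Top 4 for revenue: 2024 ≈ 700, 2022 ≈ 600, 2021 ≈ 500, 2023 ≈ 300.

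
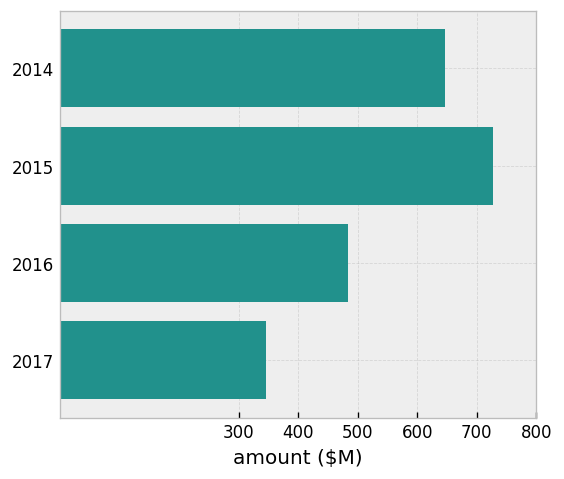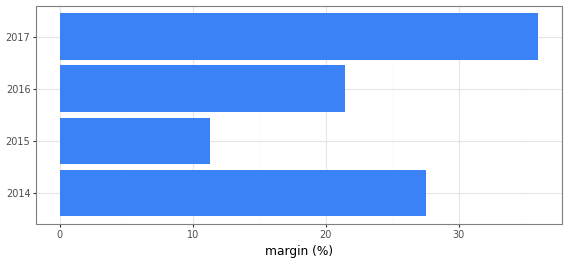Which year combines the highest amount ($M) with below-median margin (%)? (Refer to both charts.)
2015

Chart 2 median margin (%) ≈ 25; below-median years: 2015, 2016. Among those, 2015 has the highest amount ($M) (≈ 700).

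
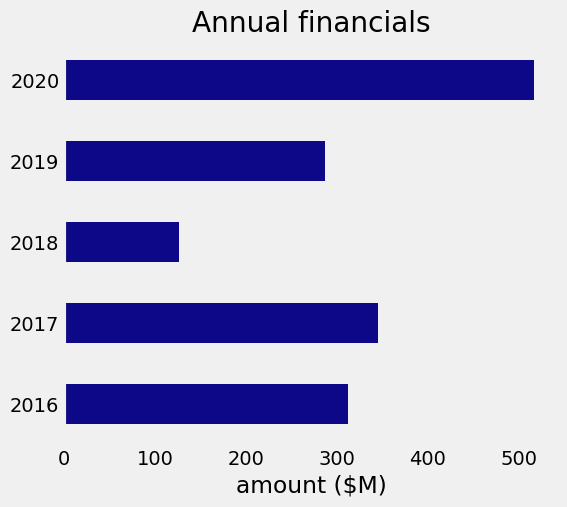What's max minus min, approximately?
Max 2020 ≈ 500, min 2018 ≈ 150; range ≈ 350.

≈ 350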